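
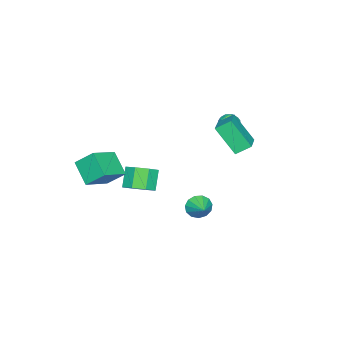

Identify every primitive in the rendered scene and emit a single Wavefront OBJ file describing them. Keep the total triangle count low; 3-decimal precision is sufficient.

v -1.166 -2.728 -3.736
v -0.655 -2.041 -3.239
v -1.464 -2.245 -2.127
v -1.974 -2.932 -2.624
v -1.245 -1.749 -3.614
v -2.054 -1.953 -2.502
v -1.789 -2.03 -4.061
v -2.597 -2.235 -2.949
v -1.967 -2.721 -4.317
v -2.776 -2.925 -3.205
v -1.676 -3.415 -4.233
v -2.485 -3.619 -3.121
v -1.086 -3.707 -3.858
v -1.895 -3.911 -2.746
v -0.543 -3.425 -3.411
v -1.351 -3.63 -2.299
v -0.364 -2.735 -3.155
v -1.173 -2.939 -2.043
v 0.284 1.583 -2.924
v 0.754 1.374 -3.483
v 1.076 2.277 -2.516
v 0.534 1.711 -3.63
v 0.235 2.007 -3.552
v -0.049 2.168 -3.275
v -0.227 2.144 -2.887
v -0.243 1.941 -2.51
v -0.092 1.624 -2.264
v 0.179 1.294 -2.228
v 0.483 1.056 -2.413
v 0.724 0.985 -2.76
v 0.825 1.103 -3.159
v -3.168 1.961 1.745
v -2.941 1.612 1.23
v -4.139 1.528 1.61
v -3.912 1.179 1.095
v -3.707 1.035 1.708
v -3.107 1.303 1.792
v -3.973 1.837 1.048
v -3.373 2.105 1.132
v -3.438 1.535 0.799
v -3.274 1.04 1.207
v -3.806 2.1 1.633
v -3.642 1.605 2.041
v -2.969 1.825 1.499
v -4.111 1.315 1.341
v -3.99 1.231 1.701
v -3.857 1.026 1.398
v -3.067 1.643 1.83
v -2.933 1.438 1.527
v -3.384 1.099 1.808
v -4.147 1.702 1.313
v -4.013 1.497 1.01
v -3.223 2.114 1.442
v -3.09 1.909 1.139
v -3.696 2.041 1.032
v -3.128 1.575 0.943
v -3.699 1.32 0.864
v -3.735 1.707 0.837
v -3.382 1.864 0.886
v -3.031 1.283 1.183
v -3.602 1.029 1.104
v -3.482 0.944 1.464
v -3.129 1.102 1.513
v -3.324 1.238 0.93
v -3.478 2.111 1.736
v -4.049 1.857 1.657
v -3.951 2.038 1.327
v -3.598 2.196 1.376
v -3.381 1.82 1.976
v -3.952 1.565 1.897
v -3.698 1.276 1.954
v -3.345 1.433 2.003
v -3.756 1.902 1.91
v -1.192 1.977 2.975
v -1.609 2.706 3.518
v -1.094 3.194 1.417
v -1.511 3.923 1.96
v 0.251 2.457 3.44
v -0.166 3.186 3.983
v 0.349 3.674 1.882
v -0.068 4.403 2.425
v 2.401 -3.382 0.479
v 2.209 -2.386 1.384
v 3.119 -2.363 -0.492
v 2.927 -1.366 0.414
v 3.993 -3.774 1.246
v 3.801 -2.777 2.152
v 4.711 -2.754 0.276
v 4.519 -1.758 1.181
f 2 1 5
f 2 5 3
f 3 5 6
f 3 6 4
f 5 1 7
f 5 7 6
f 6 7 8
f 6 8 4
f 7 1 9
f 7 9 8
f 8 9 10
f 8 10 4
f 9 1 11
f 9 11 10
f 10 11 12
f 10 12 4
f 11 1 13
f 11 13 12
f 12 13 14
f 12 14 4
f 13 1 15
f 13 15 14
f 14 15 16
f 14 16 4
f 15 1 17
f 15 17 16
f 16 17 18
f 16 18 4
f 17 1 2
f 17 2 18
f 18 2 3
f 18 3 4
f 20 19 22
f 20 22 21
f 22 19 23
f 22 23 21
f 23 19 24
f 23 24 21
f 24 19 25
f 24 25 21
f 25 19 26
f 25 26 21
f 26 19 27
f 26 27 21
f 27 19 28
f 27 28 21
f 28 19 29
f 28 29 21
f 29 19 30
f 29 30 21
f 30 19 31
f 30 31 21
f 31 19 20
f 31 20 21
f 32 69 48
f 69 43 72
f 48 72 37
f 69 72 48
f 32 48 44
f 48 37 49
f 44 49 33
f 48 49 44
f 32 44 53
f 44 33 54
f 53 54 39
f 44 54 53
f 32 53 65
f 53 39 68
f 65 68 42
f 53 68 65
f 32 65 69
f 65 42 73
f 69 73 43
f 65 73 69
f 33 49 60
f 49 37 63
f 60 63 41
f 49 63 60
f 37 72 50
f 72 43 71
f 50 71 36
f 72 71 50
f 43 73 70
f 73 42 66
f 70 66 34
f 73 66 70
f 42 68 67
f 68 39 55
f 67 55 38
f 68 55 67
f 39 54 59
f 54 33 56
f 59 56 40
f 54 56 59
f 35 61 47
f 61 41 62
f 47 62 36
f 61 62 47
f 35 47 45
f 47 36 46
f 45 46 34
f 47 46 45
f 35 45 52
f 45 34 51
f 52 51 38
f 45 51 52
f 35 52 57
f 52 38 58
f 57 58 40
f 52 58 57
f 35 57 61
f 57 40 64
f 61 64 41
f 57 64 61
f 36 62 50
f 62 41 63
f 50 63 37
f 62 63 50
f 34 46 70
f 46 36 71
f 70 71 43
f 46 71 70
f 38 51 67
f 51 34 66
f 67 66 42
f 51 66 67
f 40 58 59
f 58 38 55
f 59 55 39
f 58 55 59
f 41 64 60
f 64 40 56
f 60 56 33
f 64 56 60
f 75 77 74
f 78 75 74
f 74 77 76
f 76 78 74
f 75 81 77
f 79 75 78
f 79 81 75
f 77 81 76
f 80 78 76
f 76 81 80
f 80 79 78
f 81 79 80
f 83 85 82
f 86 83 82
f 82 85 84
f 84 86 82
f 83 89 85
f 87 83 86
f 87 89 83
f 85 89 84
f 88 86 84
f 84 89 88
f 88 87 86
f 89 87 88



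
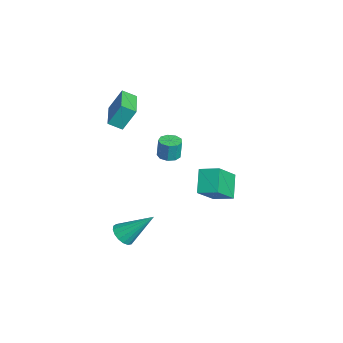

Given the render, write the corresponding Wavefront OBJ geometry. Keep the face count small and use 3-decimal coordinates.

v 1.025 -4.37 -2.479
v 1.416 -4.02 -2.942
v 1.395 -2.93 -1.081
v 1.108 -3.897 -2.988
v 0.781 -3.882 -2.917
v 0.51 -3.979 -2.745
v 0.357 -4.165 -2.513
v 0.357 -4.398 -2.272
v 0.51 -4.625 -2.079
v 0.781 -4.794 -1.978
v 1.108 -4.865 -1.991
v 1.417 -4.823 -2.116
v 1.635 -4.677 -2.324
v 1.714 -4.461 -2.567
v 1.635 -4.224 -2.791
v -0.508 -1.904 1.921
v 0.021 -1.669 1.888
v 0.058 -1.601 2.945
v -0.472 -1.836 2.979
v -0.255 -1.384 1.879
v -0.218 -1.316 2.936
v -0.649 -1.343 1.89
v -0.613 -1.274 2.947
v -0.978 -1.564 1.916
v -0.941 -1.495 2.973
v -1.087 -1.944 1.944
v -1.05 -1.876 3.001
v -0.925 -2.306 1.962
v -0.888 -2.238 3.019
v -0.568 -2.48 1.961
v -0.531 -2.411 3.018
v -0.183 -2.384 1.941
v -0.147 -2.316 2.998
v 0.049 -2.064 1.912
v 0.086 -1.996 2.97
v -4.188 -4.34 3.153
v -4.183 -3.658 4.353
v -4.049 -3.629 2.749
v -4.044 -2.947 3.949
v -2.236 -4.633 3.311
v -2.231 -3.951 4.511
v -2.097 -3.922 2.907
v -2.092 -3.24 4.107
v -3.33 0.806 -3.667
v -4.398 1.073 -2.648
v -2.785 1.754 -3.344
v -3.853 2.02 -2.325
v -2.347 -0.2 -2.375
v -3.415 0.066 -1.356
v -1.802 0.747 -2.052
v -2.87 1.014 -1.033
f 2 1 4
f 2 4 3
f 4 1 5
f 4 5 3
f 5 1 6
f 5 6 3
f 6 1 7
f 6 7 3
f 7 1 8
f 7 8 3
f 8 1 9
f 8 9 3
f 9 1 10
f 9 10 3
f 10 1 11
f 10 11 3
f 11 1 12
f 11 12 3
f 12 1 13
f 12 13 3
f 13 1 14
f 13 14 3
f 14 1 15
f 14 15 3
f 15 1 2
f 15 2 3
f 17 16 20
f 17 20 18
f 18 20 21
f 18 21 19
f 20 16 22
f 20 22 21
f 21 22 23
f 21 23 19
f 22 16 24
f 22 24 23
f 23 24 25
f 23 25 19
f 24 16 26
f 24 26 25
f 25 26 27
f 25 27 19
f 26 16 28
f 26 28 27
f 27 28 29
f 27 29 19
f 28 16 30
f 28 30 29
f 29 30 31
f 29 31 19
f 30 16 32
f 30 32 31
f 31 32 33
f 31 33 19
f 32 16 34
f 32 34 33
f 33 34 35
f 33 35 19
f 34 16 17
f 34 17 35
f 35 17 18
f 35 18 19
f 37 39 36
f 40 37 36
f 36 39 38
f 38 40 36
f 37 43 39
f 41 37 40
f 41 43 37
f 39 43 38
f 42 40 38
f 38 43 42
f 42 41 40
f 43 41 42
f 45 47 44
f 48 45 44
f 44 47 46
f 46 48 44
f 45 51 47
f 49 45 48
f 49 51 45
f 47 51 46
f 50 48 46
f 46 51 50
f 50 49 48
f 51 49 50



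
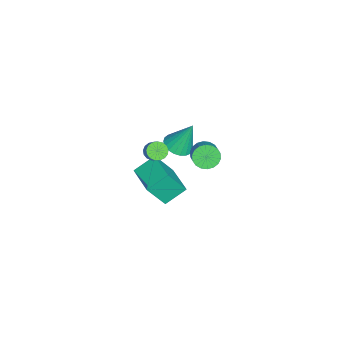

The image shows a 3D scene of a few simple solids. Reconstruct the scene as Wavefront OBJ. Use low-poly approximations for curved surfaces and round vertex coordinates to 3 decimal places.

v 1.459 -2.178 2.394
v 2.163 -1.601 2.158
v 1.421 -1.322 4.366
v 1.849 -1.39 2.06
v 1.468 -1.315 2.02
v 1.085 -1.39 2.045
v 0.767 -1.6 2.13
v 0.568 -1.91 2.26
v 0.524 -2.267 2.414
v 0.641 -2.608 2.565
v 0.9 -2.875 2.685
v 1.256 -3.021 2.756
v 1.647 -3.021 2.764
v 2.005 -2.876 2.708
v 2.269 -2.61 2.597
v 2.393 -2.269 2.452
v 2.356 -1.912 2.296
v -2.209 -3.137 -4.065
v -1.682 -4.174 -2.233
v -0.377 -1.98 -3.937
v 0.15 -3.017 -2.105
v -1.41 -4.303 -4.955
v -0.883 -5.34 -3.123
v 0.422 -3.146 -4.827
v 0.949 -4.183 -2.995
v 3.089 -3.304 3.216
v 3.483 -3.077 2.779
v 4.664 -2.649 4.068
v 4.271 -2.876 4.504
v 3.314 -2.839 2.855
v 4.495 -2.411 4.144
v 3.093 -2.707 3.014
v 4.275 -2.279 4.302
v 2.872 -2.712 3.218
v 4.054 -2.285 4.507
v 2.7 -2.853 3.423
v 3.882 -2.426 4.711
v 2.618 -3.097 3.579
v 3.8 -2.67 4.868
v 2.643 -3.389 3.653
v 3.825 -2.961 4.941
v 2.771 -3.661 3.626
v 3.953 -3.233 4.915
v 2.971 -3.851 3.505
v 4.153 -3.423 4.794
v 3.199 -3.916 3.318
v 4.38 -3.488 4.607
v 3.401 -3.84 3.108
v 4.583 -3.413 4.396
v 3.532 -3.642 2.922
v 4.714 -3.214 4.211
v 3.561 -3.367 2.803
v 4.743 -2.939 4.092
v 2.93 -0.403 3.365
v 3.362 -0.271 2.669
v 4.263 -0.005 3.279
v 3.83 -0.137 3.975
v 3.216 0.061 2.739
v 4.117 0.327 3.349
v 3.013 0.301 2.934
v 3.914 0.567 3.544
v 2.794 0.402 3.214
v 3.695 0.668 3.824
v 2.602 0.343 3.524
v 3.503 0.609 4.133
v 2.474 0.136 3.802
v 3.375 0.402 4.412
v 2.437 -0.177 3.994
v 3.338 0.089 4.604
v 2.497 -0.535 4.061
v 3.398 -0.269 4.671
v 2.643 -0.867 3.991
v 3.544 -0.601 4.601
v 2.846 -1.107 3.796
v 3.747 -0.841 4.406
v 3.065 -1.208 3.516
v 3.966 -0.942 4.126
v 3.257 -1.149 3.207
v 4.158 -0.883 3.816
v 3.385 -0.942 2.928
v 4.286 -0.676 3.538
v 3.422 -0.629 2.736
v 4.323 -0.363 3.346
f 2 1 4
f 2 4 3
f 4 1 5
f 4 5 3
f 5 1 6
f 5 6 3
f 6 1 7
f 6 7 3
f 7 1 8
f 7 8 3
f 8 1 9
f 8 9 3
f 9 1 10
f 9 10 3
f 10 1 11
f 10 11 3
f 11 1 12
f 11 12 3
f 12 1 13
f 12 13 3
f 13 1 14
f 13 14 3
f 14 1 15
f 14 15 3
f 15 1 16
f 15 16 3
f 16 1 17
f 16 17 3
f 17 1 2
f 17 2 3
f 19 21 18
f 22 19 18
f 18 21 20
f 20 22 18
f 19 25 21
f 23 19 22
f 23 25 19
f 21 25 20
f 24 22 20
f 20 25 24
f 24 23 22
f 25 23 24
f 27 26 30
f 27 30 28
f 28 30 31
f 28 31 29
f 30 26 32
f 30 32 31
f 31 32 33
f 31 33 29
f 32 26 34
f 32 34 33
f 33 34 35
f 33 35 29
f 34 26 36
f 34 36 35
f 35 36 37
f 35 37 29
f 36 26 38
f 36 38 37
f 37 38 39
f 37 39 29
f 38 26 40
f 38 40 39
f 39 40 41
f 39 41 29
f 40 26 42
f 40 42 41
f 41 42 43
f 41 43 29
f 42 26 44
f 42 44 43
f 43 44 45
f 43 45 29
f 44 26 46
f 44 46 45
f 45 46 47
f 45 47 29
f 46 26 48
f 46 48 47
f 47 48 49
f 47 49 29
f 48 26 50
f 48 50 49
f 49 50 51
f 49 51 29
f 50 26 52
f 50 52 51
f 51 52 53
f 51 53 29
f 52 26 27
f 52 27 53
f 53 27 28
f 53 28 29
f 55 54 58
f 55 58 56
f 56 58 59
f 56 59 57
f 58 54 60
f 58 60 59
f 59 60 61
f 59 61 57
f 60 54 62
f 60 62 61
f 61 62 63
f 61 63 57
f 62 54 64
f 62 64 63
f 63 64 65
f 63 65 57
f 64 54 66
f 64 66 65
f 65 66 67
f 65 67 57
f 66 54 68
f 66 68 67
f 67 68 69
f 67 69 57
f 68 54 70
f 68 70 69
f 69 70 71
f 69 71 57
f 70 54 72
f 70 72 71
f 71 72 73
f 71 73 57
f 72 54 74
f 72 74 73
f 73 74 75
f 73 75 57
f 74 54 76
f 74 76 75
f 75 76 77
f 75 77 57
f 76 54 78
f 76 78 77
f 77 78 79
f 77 79 57
f 78 54 80
f 78 80 79
f 79 80 81
f 79 81 57
f 80 54 82
f 80 82 81
f 81 82 83
f 81 83 57
f 82 54 55
f 82 55 83
f 83 55 56
f 83 56 57



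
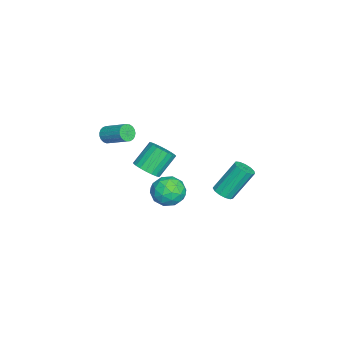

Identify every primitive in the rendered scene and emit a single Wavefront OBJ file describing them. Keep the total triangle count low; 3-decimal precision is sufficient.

v -2.217 -4.275 3.296
v -1.82 -4.238 2.888
v -1.146 -3.007 3.657
v -1.543 -3.045 4.064
v -1.99 -4.094 2.806
v -1.316 -2.863 3.574
v -2.198 -3.981 2.808
v -1.524 -2.75 3.576
v -2.41 -3.919 2.895
v -1.736 -2.688 3.663
v -2.588 -3.919 3.051
v -1.914 -2.688 3.819
v -2.702 -3.98 3.249
v -2.028 -2.75 4.018
v -2.733 -4.093 3.455
v -2.059 -2.862 4.224
v -2.674 -4.237 3.634
v -2 -3.006 4.403
v -2.536 -4.387 3.755
v -1.862 -3.156 4.523
v -2.343 -4.519 3.796
v -1.669 -3.288 4.564
v -2.128 -4.608 3.75
v -1.454 -3.377 4.519
v -1.929 -4.64 3.626
v -1.255 -3.409 4.395
v -1.779 -4.608 3.445
v -1.105 -3.378 4.213
v -1.705 -4.52 3.238
v -1.031 -3.289 4.006
v -1.72 -4.389 3.041
v -1.046 -3.158 3.81
v -2.008 -2.135 0.828
v -1.62 -2.627 1.401
v -2.423 -1.857 2.606
v -2.812 -1.365 2.032
v -1.397 -2.355 1.376
v -2.2 -1.584 2.58
v -1.279 -2.044 1.255
v -2.083 -1.274 2.46
v -1.288 -1.749 1.061
v -2.091 -0.979 2.266
v -1.421 -1.52 0.826
v -2.225 -0.75 2.031
v -1.656 -1.398 0.592
v -2.459 -0.628 1.796
v -1.952 -1.404 0.398
v -2.755 -0.634 1.603
v -2.257 -1.536 0.279
v -3.06 -0.766 1.483
v -2.519 -1.771 0.254
v -3.323 -1.001 1.459
v -2.693 -2.07 0.329
v -3.497 -1.299 1.534
v -2.749 -2.379 0.49
v -3.552 -1.609 1.694
v -2.677 -2.647 0.709
v -3.48 -1.877 1.914
v -2.489 -2.826 0.949
v -3.292 -2.056 2.154
v -2.217 -2.885 1.168
v -3.021 -2.115 2.373
v -1.91 -2.815 1.328
v -2.714 -2.045 2.533
v 2.402 2.597 2.84
v 2.83 3.027 2.71
v 2.305 4.052 4.369
v 1.878 3.623 4.5
v 2.535 3.13 2.553
v 2.011 4.156 4.212
v 2.198 3.064 2.487
v 1.674 4.09 4.147
v 1.926 2.85 2.534
v 1.402 3.876 4.193
v 1.805 2.556 2.677
v 1.281 3.581 4.337
v 1.874 2.274 2.873
v 1.349 3.3 4.532
v 2.11 2.096 3.058
v 1.586 3.121 4.717
v 2.439 2.076 3.174
v 1.915 3.102 4.833
v 2.756 2.222 3.184
v 2.232 3.248 4.844
v 2.961 2.487 3.085
v 2.437 3.513 4.744
v 2.989 2.787 2.908
v 2.464 3.813 4.568
v 1.162 0.118 2.596
v 1.532 0.541 1.758
v 1.168 -1.341 1.862
v 1.538 -0.918 1.024
v 2.112 -0.983 1.852
v 2.108 -0.081 2.306
v 0.592 -0.719 1.314
v 0.588 0.183 1.768
v 1.18 0.024 0.966
v 2.119 -0.139 1.298
v 0.581 -0.661 2.322
v 1.52 -0.824 2.654
v 1.346 0.458 2.241
v 1.354 -1.258 1.379
v 1.691 -1.296 1.866
v 1.909 -1.047 1.373
v 1.685 0.092 2.563
v 1.902 0.341 2.071
v 2.243 -0.555 2.126
v 0.798 -1.141 1.549
v 1.015 -0.892 1.057
v 0.791 0.247 2.247
v 1.009 0.496 1.754
v 0.457 -0.245 1.494
v 1.357 0.402 1.283
v 1.361 -0.455 0.852
v 0.805 -0.339 1.022
v 0.802 0.192 1.289
v 1.909 0.307 1.478
v 1.913 -0.551 1.047
v 2.25 -0.589 1.534
v 2.247 -0.059 1.8
v 1.702 0.002 1.013
v 0.787 -0.249 2.573
v 0.791 -1.107 2.142
v 0.453 -0.741 1.82
v 0.45 -0.211 2.086
v 1.339 -0.345 2.768
v 1.343 -1.202 2.337
v 1.898 -0.992 2.331
v 1.895 -0.461 2.598
v 0.998 -0.802 2.607
f 2 1 5
f 2 5 3
f 3 5 6
f 3 6 4
f 5 1 7
f 5 7 6
f 6 7 8
f 6 8 4
f 7 1 9
f 7 9 8
f 8 9 10
f 8 10 4
f 9 1 11
f 9 11 10
f 10 11 12
f 10 12 4
f 11 1 13
f 11 13 12
f 12 13 14
f 12 14 4
f 13 1 15
f 13 15 14
f 14 15 16
f 14 16 4
f 15 1 17
f 15 17 16
f 16 17 18
f 16 18 4
f 17 1 19
f 17 19 18
f 18 19 20
f 18 20 4
f 19 1 21
f 19 21 20
f 20 21 22
f 20 22 4
f 21 1 23
f 21 23 22
f 22 23 24
f 22 24 4
f 23 1 25
f 23 25 24
f 24 25 26
f 24 26 4
f 25 1 27
f 25 27 26
f 26 27 28
f 26 28 4
f 27 1 29
f 27 29 28
f 28 29 30
f 28 30 4
f 29 1 31
f 29 31 30
f 30 31 32
f 30 32 4
f 31 1 2
f 31 2 32
f 32 2 3
f 32 3 4
f 34 33 37
f 34 37 35
f 35 37 38
f 35 38 36
f 37 33 39
f 37 39 38
f 38 39 40
f 38 40 36
f 39 33 41
f 39 41 40
f 40 41 42
f 40 42 36
f 41 33 43
f 41 43 42
f 42 43 44
f 42 44 36
f 43 33 45
f 43 45 44
f 44 45 46
f 44 46 36
f 45 33 47
f 45 47 46
f 46 47 48
f 46 48 36
f 47 33 49
f 47 49 48
f 48 49 50
f 48 50 36
f 49 33 51
f 49 51 50
f 50 51 52
f 50 52 36
f 51 33 53
f 51 53 52
f 52 53 54
f 52 54 36
f 53 33 55
f 53 55 54
f 54 55 56
f 54 56 36
f 55 33 57
f 55 57 56
f 56 57 58
f 56 58 36
f 57 33 59
f 57 59 58
f 58 59 60
f 58 60 36
f 59 33 61
f 59 61 60
f 60 61 62
f 60 62 36
f 61 33 63
f 61 63 62
f 62 63 64
f 62 64 36
f 63 33 34
f 63 34 64
f 64 34 35
f 64 35 36
f 66 65 69
f 66 69 67
f 67 69 70
f 67 70 68
f 69 65 71
f 69 71 70
f 70 71 72
f 70 72 68
f 71 65 73
f 71 73 72
f 72 73 74
f 72 74 68
f 73 65 75
f 73 75 74
f 74 75 76
f 74 76 68
f 75 65 77
f 75 77 76
f 76 77 78
f 76 78 68
f 77 65 79
f 77 79 78
f 78 79 80
f 78 80 68
f 79 65 81
f 79 81 80
f 80 81 82
f 80 82 68
f 81 65 83
f 81 83 82
f 82 83 84
f 82 84 68
f 83 65 85
f 83 85 84
f 84 85 86
f 84 86 68
f 85 65 87
f 85 87 86
f 86 87 88
f 86 88 68
f 87 65 66
f 87 66 88
f 88 66 67
f 88 67 68
f 89 126 105
f 126 100 129
f 105 129 94
f 126 129 105
f 89 105 101
f 105 94 106
f 101 106 90
f 105 106 101
f 89 101 110
f 101 90 111
f 110 111 96
f 101 111 110
f 89 110 122
f 110 96 125
f 122 125 99
f 110 125 122
f 89 122 126
f 122 99 130
f 126 130 100
f 122 130 126
f 90 106 117
f 106 94 120
f 117 120 98
f 106 120 117
f 94 129 107
f 129 100 128
f 107 128 93
f 129 128 107
f 100 130 127
f 130 99 123
f 127 123 91
f 130 123 127
f 99 125 124
f 125 96 112
f 124 112 95
f 125 112 124
f 96 111 116
f 111 90 113
f 116 113 97
f 111 113 116
f 92 118 104
f 118 98 119
f 104 119 93
f 118 119 104
f 92 104 102
f 104 93 103
f 102 103 91
f 104 103 102
f 92 102 109
f 102 91 108
f 109 108 95
f 102 108 109
f 92 109 114
f 109 95 115
f 114 115 97
f 109 115 114
f 92 114 118
f 114 97 121
f 118 121 98
f 114 121 118
f 93 119 107
f 119 98 120
f 107 120 94
f 119 120 107
f 91 103 127
f 103 93 128
f 127 128 100
f 103 128 127
f 95 108 124
f 108 91 123
f 124 123 99
f 108 123 124
f 97 115 116
f 115 95 112
f 116 112 96
f 115 112 116
f 98 121 117
f 121 97 113
f 117 113 90
f 121 113 117



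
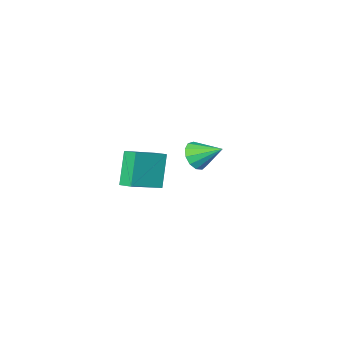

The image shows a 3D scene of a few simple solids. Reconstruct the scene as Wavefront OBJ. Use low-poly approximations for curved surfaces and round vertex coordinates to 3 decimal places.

v 3.382 2.657 1.86
v 3.591 2.314 2.518
v 2.738 3.683 2.6
v 3.911 2.589 2.416
v 4.064 2.885 2.138
v 4 3.108 1.771
v 3.74 3.189 1.433
v 3.366 3.1 1.231
v 2.998 2.871 1.228
v 2.752 2.573 1.426
v 2.706 2.303 1.762
v 2.875 2.144 2.129
v 3.204 2.148 2.411
v 1.555 -3.72 -1.844
v 3.298 -3.568 -1.078
v 1.383 -2.966 -1.602
v 3.126 -2.814 -0.836
v 2.234 -3.026 -3.524
v 3.977 -2.874 -2.758
v 2.062 -2.272 -3.282
v 3.805 -2.12 -2.516
f 2 1 4
f 2 4 3
f 4 1 5
f 4 5 3
f 5 1 6
f 5 6 3
f 6 1 7
f 6 7 3
f 7 1 8
f 7 8 3
f 8 1 9
f 8 9 3
f 9 1 10
f 9 10 3
f 10 1 11
f 10 11 3
f 11 1 12
f 11 12 3
f 12 1 13
f 12 13 3
f 13 1 2
f 13 2 3
f 15 17 14
f 18 15 14
f 14 17 16
f 16 18 14
f 15 21 17
f 19 15 18
f 19 21 15
f 17 21 16
f 20 18 16
f 16 21 20
f 20 19 18
f 21 19 20



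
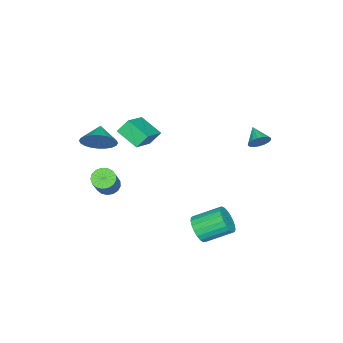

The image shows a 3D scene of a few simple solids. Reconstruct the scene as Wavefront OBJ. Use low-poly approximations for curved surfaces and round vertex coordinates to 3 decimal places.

v -0.853 -2.415 2.428
v 0.902 -2.308 3.318
v -0.581 -1.069 1.731
v 1.173 -0.962 2.62
v -0.433 -2.898 1.66
v 1.321 -2.791 2.549
v -0.162 -1.552 0.962
v 1.593 -1.445 1.852
v 3.214 3.13 -2.206
v 3.968 3.24 -1.746
v 3.259 4.619 -0.913
v 2.506 4.51 -1.374
v 4.029 3.451 -2.044
v 3.32 4.83 -1.211
v 3.949 3.606 -2.37
v 3.24 4.985 -1.537
v 3.741 3.68 -2.667
v 3.033 5.059 -1.835
v 3.443 3.658 -2.886
v 2.734 5.037 -2.053
v 3.105 3.545 -2.986
v 2.397 4.924 -2.154
v 2.786 3.361 -2.952
v 2.078 4.74 -2.119
v 2.542 3.136 -2.789
v 1.833 4.515 -1.956
v 2.413 2.911 -2.525
v 1.704 4.29 -1.692
v 2.423 2.723 -2.206
v 1.714 4.103 -1.373
v 2.57 2.606 -1.887
v 1.861 3.985 -1.054
v 2.828 2.58 -1.623
v 2.119 3.959 -0.791
v 3.153 2.649 -1.46
v 2.444 4.028 -0.628
v 3.489 2.801 -1.426
v 2.78 4.18 -0.594
v 3.777 3.01 -1.527
v 3.068 4.389 -0.695
v -2.471 4.034 1.448
v -1.958 3.837 1.848
v -3.169 3.286 1.972
v -2.097 4.081 2.013
v -2.321 4.315 2.049
v -2.579 4.484 1.946
v -2.813 4.55 1.73
v -2.968 4.498 1.449
v -3.01 4.34 1.167
v -2.928 4.112 0.95
v -2.742 3.866 0.847
v -2.493 3.658 0.882
v -2.24 3.537 1.046
v -2.039 3.53 1.302
v -1.938 3.638 1.592
v 2.8 -3.111 2.531
v 3.36 -3.223 3.412
v 1.84 -3.509 3.089
v 3.224 -2.839 3.452
v 3.023 -2.496 3.352
v 2.789 -2.247 3.127
v 2.556 -2.129 2.811
v 2.36 -2.161 2.452
v 2.232 -2.337 2.105
v 2.189 -2.631 1.824
v 2.24 -2.999 1.649
v 2.376 -3.383 1.609
v 2.577 -3.726 1.709
v 2.811 -3.975 1.934
v 3.044 -4.093 2.25
v 3.24 -4.061 2.609
v 3.368 -3.885 2.956
v 3.41 -3.591 3.237
v 2.635 -2.672 -0.987
v 3.123 -3.092 -1.262
v 4.393 -2.648 0.311
v 3.905 -2.228 0.587
v 3.188 -2.793 -1.399
v 4.458 -2.349 0.174
v 3.126 -2.467 -1.441
v 4.396 -2.023 0.132
v 2.952 -2.187 -1.379
v 4.222 -1.743 0.194
v 2.705 -2.019 -1.228
v 3.975 -1.575 0.345
v 2.442 -2 -1.021
v 3.713 -1.556 0.552
v 2.224 -2.135 -0.806
v 3.494 -1.691 0.767
v 2.099 -2.393 -0.633
v 3.369 -1.949 0.94
v 2.097 -2.715 -0.54
v 3.367 -2.271 1.033
v 2.219 -3.028 -0.55
v 3.489 -2.583 1.023
v 2.435 -3.258 -0.66
v 3.706 -2.814 0.913
v 2.698 -3.355 -0.845
v 3.968 -2.91 0.728
v 2.946 -3.295 -1.062
v 4.216 -2.851 0.511
f 2 4 1
f 5 2 1
f 1 4 3
f 3 5 1
f 2 8 4
f 6 2 5
f 6 8 2
f 4 8 3
f 7 5 3
f 3 8 7
f 7 6 5
f 8 6 7
f 10 9 13
f 10 13 11
f 11 13 14
f 11 14 12
f 13 9 15
f 13 15 14
f 14 15 16
f 14 16 12
f 15 9 17
f 15 17 16
f 16 17 18
f 16 18 12
f 17 9 19
f 17 19 18
f 18 19 20
f 18 20 12
f 19 9 21
f 19 21 20
f 20 21 22
f 20 22 12
f 21 9 23
f 21 23 22
f 22 23 24
f 22 24 12
f 23 9 25
f 23 25 24
f 24 25 26
f 24 26 12
f 25 9 27
f 25 27 26
f 26 27 28
f 26 28 12
f 27 9 29
f 27 29 28
f 28 29 30
f 28 30 12
f 29 9 31
f 29 31 30
f 30 31 32
f 30 32 12
f 31 9 33
f 31 33 32
f 32 33 34
f 32 34 12
f 33 9 35
f 33 35 34
f 34 35 36
f 34 36 12
f 35 9 37
f 35 37 36
f 36 37 38
f 36 38 12
f 37 9 39
f 37 39 38
f 38 39 40
f 38 40 12
f 39 9 10
f 39 10 40
f 40 10 11
f 40 11 12
f 42 41 44
f 42 44 43
f 44 41 45
f 44 45 43
f 45 41 46
f 45 46 43
f 46 41 47
f 46 47 43
f 47 41 48
f 47 48 43
f 48 41 49
f 48 49 43
f 49 41 50
f 49 50 43
f 50 41 51
f 50 51 43
f 51 41 52
f 51 52 43
f 52 41 53
f 52 53 43
f 53 41 54
f 53 54 43
f 54 41 55
f 54 55 43
f 55 41 42
f 55 42 43
f 57 56 59
f 57 59 58
f 59 56 60
f 59 60 58
f 60 56 61
f 60 61 58
f 61 56 62
f 61 62 58
f 62 56 63
f 62 63 58
f 63 56 64
f 63 64 58
f 64 56 65
f 64 65 58
f 65 56 66
f 65 66 58
f 66 56 67
f 66 67 58
f 67 56 68
f 67 68 58
f 68 56 69
f 68 69 58
f 69 56 70
f 69 70 58
f 70 56 71
f 70 71 58
f 71 56 72
f 71 72 58
f 72 56 73
f 72 73 58
f 73 56 57
f 73 57 58
f 75 74 78
f 75 78 76
f 76 78 79
f 76 79 77
f 78 74 80
f 78 80 79
f 79 80 81
f 79 81 77
f 80 74 82
f 80 82 81
f 81 82 83
f 81 83 77
f 82 74 84
f 82 84 83
f 83 84 85
f 83 85 77
f 84 74 86
f 84 86 85
f 85 86 87
f 85 87 77
f 86 74 88
f 86 88 87
f 87 88 89
f 87 89 77
f 88 74 90
f 88 90 89
f 89 90 91
f 89 91 77
f 90 74 92
f 90 92 91
f 91 92 93
f 91 93 77
f 92 74 94
f 92 94 93
f 93 94 95
f 93 95 77
f 94 74 96
f 94 96 95
f 95 96 97
f 95 97 77
f 96 74 98
f 96 98 97
f 97 98 99
f 97 99 77
f 98 74 100
f 98 100 99
f 99 100 101
f 99 101 77
f 100 74 75
f 100 75 101
f 101 75 76
f 101 76 77



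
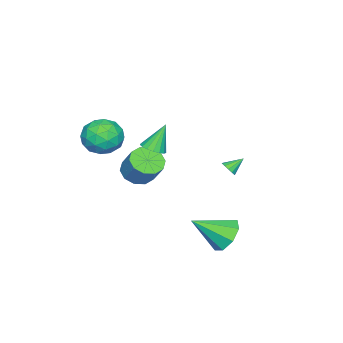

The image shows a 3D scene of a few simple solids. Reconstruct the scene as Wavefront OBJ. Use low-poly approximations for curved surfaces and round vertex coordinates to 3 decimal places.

v -1.523 -3.299 -0.859
v -1.1 -2.706 -0.814
v -2.217 -2.921 0.679
v -1.389 -2.591 -0.973
v -1.708 -2.637 -1.106
v -1.986 -2.836 -1.182
v -2.157 -3.141 -1.185
v -2.183 -3.481 -1.112
v -2.058 -3.781 -0.982
v -1.81 -3.969 -0.824
v -1.496 -4.005 -0.674
v -1.189 -3.878 -0.566
v -0.958 -3.619 -0.526
v -0.856 -3.287 -0.562
v -0.907 -2.957 -0.666
v 2.084 2.72 -3.527
v 2.656 2.401 -4.386
v 3.096 1.32 -2.333
v 3.022 3.017 -3.973
v 2.838 3.459 -3.3
v 2.213 3.468 -2.759
v 1.512 3.039 -2.669
v 1.147 2.423 -3.081
v 1.33 1.981 -3.755
v 1.956 1.972 -4.295
v -1.162 -4.005 -2.551
v -0.235 -4.278 -2.713
v 0.229 -3.448 -1.451
v -0.698 -3.175 -1.289
v -0.334 -3.762 -3.015
v 0.13 -2.932 -1.753
v -0.749 -3.34 -3.14
v -0.285 -2.51 -1.878
v -1.322 -3.171 -3.04
v -0.858 -2.341 -1.778
v -1.834 -3.321 -2.753
v -1.37 -2.491 -1.491
v -2.089 -3.732 -2.389
v -1.625 -2.902 -1.127
v -1.99 -4.248 -2.087
v -1.526 -3.418 -0.825
v -1.575 -4.67 -1.962
v -1.111 -3.84 -0.7
v -1.002 -4.839 -2.062
v -0.538 -4.009 -0.8
v -0.49 -4.689 -2.349
v -0.026 -3.859 -1.087
v -2.617 0.481 -1.925
v -2.298 0.442 -1.529
v -3.283 1.019 -1.335
v -2.226 0.683 -1.668
v -2.278 0.861 -1.887
v -2.437 0.918 -2.12
v -2.654 0.836 -2.29
v -2.859 0.642 -2.345
v -2.987 0.397 -2.266
v -2.997 0.179 -2.079
v -2.887 0.057 -1.844
v -2.691 0.069 -1.634
v -2.471 0.213 -1.517
v 2.952 -2.768 2.537
v 3.742 -1.992 2.833
v 4.178 -4.128 2.827
v 4.968 -3.352 3.123
v 4.065 -3.538 3.804
v 3.307 -2.698 3.624
v 4.613 -3.422 2.036
v 3.855 -2.582 1.856
v 4.769 -2.397 2.523
v 4.43 -2.468 3.616
v 3.49 -3.652 2.044
v 3.151 -3.723 3.137
v 3.239 -2.26 2.659
v 4.681 -3.86 3.001
v 4.15 -3.969 3.401
v 4.614 -3.513 3.575
v 2.984 -2.675 3.124
v 3.448 -2.219 3.298
v 3.638 -3.128 3.869
v 4.472 -3.901 2.362
v 4.936 -3.445 2.536
v 3.306 -2.607 2.085
v 3.77 -2.151 2.259
v 4.282 -2.992 1.791
v 4.307 -2.042 2.651
v 5.028 -2.842 2.822
v 4.819 -2.883 2.183
v 4.374 -2.389 2.077
v 4.108 -2.085 3.293
v 4.829 -2.884 3.464
v 4.298 -2.993 3.864
v 3.853 -2.499 3.758
v 4.712 -2.322 3.111
v 3.091 -3.236 2.196
v 3.812 -4.035 2.367
v 4.067 -3.621 1.902
v 3.622 -3.127 1.796
v 2.892 -3.278 2.838
v 3.613 -4.078 3.009
v 3.546 -3.731 3.583
v 3.101 -3.237 3.477
v 3.208 -3.798 2.549
f 2 1 4
f 2 4 3
f 4 1 5
f 4 5 3
f 5 1 6
f 5 6 3
f 6 1 7
f 6 7 3
f 7 1 8
f 7 8 3
f 8 1 9
f 8 9 3
f 9 1 10
f 9 10 3
f 10 1 11
f 10 11 3
f 11 1 12
f 11 12 3
f 12 1 13
f 12 13 3
f 13 1 14
f 13 14 3
f 14 1 15
f 14 15 3
f 15 1 2
f 15 2 3
f 17 16 19
f 17 19 18
f 19 16 20
f 19 20 18
f 20 16 21
f 20 21 18
f 21 16 22
f 21 22 18
f 22 16 23
f 22 23 18
f 23 16 24
f 23 24 18
f 24 16 25
f 24 25 18
f 25 16 17
f 25 17 18
f 27 26 30
f 27 30 28
f 28 30 31
f 28 31 29
f 30 26 32
f 30 32 31
f 31 32 33
f 31 33 29
f 32 26 34
f 32 34 33
f 33 34 35
f 33 35 29
f 34 26 36
f 34 36 35
f 35 36 37
f 35 37 29
f 36 26 38
f 36 38 37
f 37 38 39
f 37 39 29
f 38 26 40
f 38 40 39
f 39 40 41
f 39 41 29
f 40 26 42
f 40 42 41
f 41 42 43
f 41 43 29
f 42 26 44
f 42 44 43
f 43 44 45
f 43 45 29
f 44 26 46
f 44 46 45
f 45 46 47
f 45 47 29
f 46 26 27
f 46 27 47
f 47 27 28
f 47 28 29
f 49 48 51
f 49 51 50
f 51 48 52
f 51 52 50
f 52 48 53
f 52 53 50
f 53 48 54
f 53 54 50
f 54 48 55
f 54 55 50
f 55 48 56
f 55 56 50
f 56 48 57
f 56 57 50
f 57 48 58
f 57 58 50
f 58 48 59
f 58 59 50
f 59 48 60
f 59 60 50
f 60 48 49
f 60 49 50
f 61 98 77
f 98 72 101
f 77 101 66
f 98 101 77
f 61 77 73
f 77 66 78
f 73 78 62
f 77 78 73
f 61 73 82
f 73 62 83
f 82 83 68
f 73 83 82
f 61 82 94
f 82 68 97
f 94 97 71
f 82 97 94
f 61 94 98
f 94 71 102
f 98 102 72
f 94 102 98
f 62 78 89
f 78 66 92
f 89 92 70
f 78 92 89
f 66 101 79
f 101 72 100
f 79 100 65
f 101 100 79
f 72 102 99
f 102 71 95
f 99 95 63
f 102 95 99
f 71 97 96
f 97 68 84
f 96 84 67
f 97 84 96
f 68 83 88
f 83 62 85
f 88 85 69
f 83 85 88
f 64 90 76
f 90 70 91
f 76 91 65
f 90 91 76
f 64 76 74
f 76 65 75
f 74 75 63
f 76 75 74
f 64 74 81
f 74 63 80
f 81 80 67
f 74 80 81
f 64 81 86
f 81 67 87
f 86 87 69
f 81 87 86
f 64 86 90
f 86 69 93
f 90 93 70
f 86 93 90
f 65 91 79
f 91 70 92
f 79 92 66
f 91 92 79
f 63 75 99
f 75 65 100
f 99 100 72
f 75 100 99
f 67 80 96
f 80 63 95
f 96 95 71
f 80 95 96
f 69 87 88
f 87 67 84
f 88 84 68
f 87 84 88
f 70 93 89
f 93 69 85
f 89 85 62
f 93 85 89



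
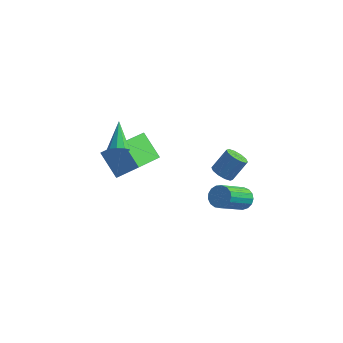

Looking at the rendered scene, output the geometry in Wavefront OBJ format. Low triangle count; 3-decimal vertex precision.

v 2.517 -3.356 0.248
v 2.849 -3.087 -0.114
v 3.335 -2.495 0.77
v 3.003 -2.764 1.132
v 2.559 -2.903 -0.079
v 3.044 -2.311 0.806
v 2.253 -2.891 0.082
v 2.738 -2.299 0.967
v 2.047 -3.057 0.306
v 2.533 -2.465 1.19
v 2.021 -3.337 0.507
v 2.507 -2.745 1.392
v 2.185 -3.625 0.61
v 2.671 -3.033 1.494
v 2.476 -3.809 0.574
v 2.961 -3.217 1.459
v 2.782 -3.821 0.413
v 3.267 -3.229 1.298
v 2.987 -3.655 0.19
v 3.473 -3.063 1.074
v 3.013 -3.375 -0.012
v 3.499 -2.783 0.873
v -2.198 -3.612 0.664
v -1.701 -3.539 0.796
v -2.602 -2.448 1.536
v -1.779 -3.349 0.505
v -2.054 -3.282 0.289
v -2.396 -3.37 0.249
v -2.646 -3.571 0.402
v -2.686 -3.792 0.678
v -2.498 -3.929 0.948
v -2.17 -3.917 1.084
v -1.855 -3.763 1.024
v -3.533 -2.463 -1.11
v -2.513 -2.292 -0.137
v -3.123 -0.799 -1.832
v -2.103 -0.628 -0.86
v -2.537 -3.112 -2.04
v -1.517 -2.941 -1.068
v -2.127 -1.448 -2.763
v -1.107 -1.277 -1.79
v 3.381 -3.132 -1.538
v 3.809 -2.972 -1.18
v 3.206 -4.348 0.155
v 2.779 -4.508 -0.202
v 3.597 -2.808 -1.107
v 2.994 -4.185 0.228
v 3.335 -2.719 -1.133
v 2.732 -4.095 0.202
v 3.084 -2.724 -1.251
v 2.481 -4.1 0.084
v 2.901 -2.823 -1.436
v 2.299 -4.199 -0.101
v 2.828 -2.992 -1.643
v 2.226 -4.368 -0.308
v 2.882 -3.193 -1.826
v 2.279 -4.57 -0.491
v 3.05 -3.381 -1.944
v 2.448 -4.757 -0.609
v 3.294 -3.511 -1.968
v 2.692 -4.887 -0.633
v 3.558 -3.554 -1.893
v 2.955 -4.931 -0.558
v 3.782 -3.501 -1.737
v 3.179 -4.877 -0.402
v 3.913 -3.363 -1.536
v 3.311 -4.739 -0.201
v 3.923 -3.172 -1.334
v 3.32 -4.548 0.001
f 2 1 5
f 2 5 3
f 3 5 6
f 3 6 4
f 5 1 7
f 5 7 6
f 6 7 8
f 6 8 4
f 7 1 9
f 7 9 8
f 8 9 10
f 8 10 4
f 9 1 11
f 9 11 10
f 10 11 12
f 10 12 4
f 11 1 13
f 11 13 12
f 12 13 14
f 12 14 4
f 13 1 15
f 13 15 14
f 14 15 16
f 14 16 4
f 15 1 17
f 15 17 16
f 16 17 18
f 16 18 4
f 17 1 19
f 17 19 18
f 18 19 20
f 18 20 4
f 19 1 21
f 19 21 20
f 20 21 22
f 20 22 4
f 21 1 2
f 21 2 22
f 22 2 3
f 22 3 4
f 24 23 26
f 24 26 25
f 26 23 27
f 26 27 25
f 27 23 28
f 27 28 25
f 28 23 29
f 28 29 25
f 29 23 30
f 29 30 25
f 30 23 31
f 30 31 25
f 31 23 32
f 31 32 25
f 32 23 33
f 32 33 25
f 33 23 24
f 33 24 25
f 35 37 34
f 38 35 34
f 34 37 36
f 36 38 34
f 35 41 37
f 39 35 38
f 39 41 35
f 37 41 36
f 40 38 36
f 36 41 40
f 40 39 38
f 41 39 40
f 43 42 46
f 43 46 44
f 44 46 47
f 44 47 45
f 46 42 48
f 46 48 47
f 47 48 49
f 47 49 45
f 48 42 50
f 48 50 49
f 49 50 51
f 49 51 45
f 50 42 52
f 50 52 51
f 51 52 53
f 51 53 45
f 52 42 54
f 52 54 53
f 53 54 55
f 53 55 45
f 54 42 56
f 54 56 55
f 55 56 57
f 55 57 45
f 56 42 58
f 56 58 57
f 57 58 59
f 57 59 45
f 58 42 60
f 58 60 59
f 59 60 61
f 59 61 45
f 60 42 62
f 60 62 61
f 61 62 63
f 61 63 45
f 62 42 64
f 62 64 63
f 63 64 65
f 63 65 45
f 64 42 66
f 64 66 65
f 65 66 67
f 65 67 45
f 66 42 68
f 66 68 67
f 67 68 69
f 67 69 45
f 68 42 43
f 68 43 69
f 69 43 44
f 69 44 45



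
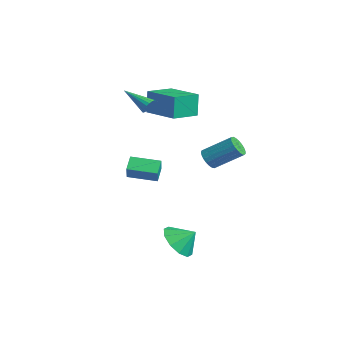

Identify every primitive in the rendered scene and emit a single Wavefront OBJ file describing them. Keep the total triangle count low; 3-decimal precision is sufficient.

v -4.362 -0.067 2.246
v -4.61 0.129 3.589
v -4.667 1.478 1.964
v -4.915 1.674 3.308
v -2.345 0.386 2.552
v -2.593 0.582 3.896
v -2.65 1.931 2.271
v -2.898 2.127 3.614
v 1.371 0.249 1.411
v 1.686 -0.206 1.691
v 2.504 0.976 2.689
v 2.189 1.431 2.409
v 1.841 -0.147 1.494
v 2.659 1.035 2.492
v 1.915 -0.019 1.282
v 2.733 1.163 2.281
v 1.895 0.155 1.093
v 2.713 1.337 2.091
v 1.784 0.345 0.959
v 2.602 1.527 1.957
v 1.602 0.518 0.903
v 2.42 1.7 1.901
v 1.38 0.645 0.934
v 2.198 1.827 1.932
v 1.156 0.704 1.048
v 1.974 1.886 2.047
v 0.97 0.684 1.225
v 1.788 1.866 2.223
v 0.853 0.588 1.434
v 1.671 1.77 2.432
v 0.825 0.434 1.639
v 1.643 1.616 2.637
v 0.892 0.248 1.804
v 1.71 1.43 2.803
v 1.042 0.062 1.902
v 1.86 1.244 2.9
v 1.248 -0.091 1.914
v 2.066 1.091 2.913
v 1.476 -0.186 1.84
v 2.294 0.996 2.838
v -3.098 -1.882 -1.392
v -2.602 -2.153 -0.53
v -3.671 -1.359 -0.898
v -3.176 -1.631 -0.036
v -2.124 -0.649 -1.564
v -1.629 -0.921 -0.702
v -2.698 -0.127 -1.07
v -2.202 -0.398 -0.208
v -3.211 -0.526 3.258
v -2.904 -0.666 3.627
v -4.469 -1.274 4.022
v -2.979 -0.469 3.697
v -3.1 -0.283 3.68
v -3.243 -0.145 3.58
v -3.379 -0.083 3.416
v -3.483 -0.108 3.221
v -3.533 -0.216 3.033
v -3.519 -0.386 2.889
v -3.444 -0.583 2.819
v -3.323 -0.77 2.836
v -3.18 -0.908 2.936
v -3.044 -0.97 3.1
v -2.94 -0.944 3.296
v -2.89 -0.836 3.483
v 2.418 -2.008 -3.196
v 3.288 -1.977 -3.801
v 2.902 -1.312 -2.464
v 2.889 -1.495 -3.995
v 2.311 -1.208 -3.884
v 1.773 -1.227 -3.51
v 1.481 -1.544 -3.017
v 1.548 -2.038 -2.592
v 1.946 -2.52 -2.397
v 2.525 -2.807 -2.508
v 3.062 -2.788 -2.882
v 3.354 -2.471 -3.376
f 2 4 1
f 5 2 1
f 1 4 3
f 3 5 1
f 2 8 4
f 6 2 5
f 6 8 2
f 4 8 3
f 7 5 3
f 3 8 7
f 7 6 5
f 8 6 7
f 10 9 13
f 10 13 11
f 11 13 14
f 11 14 12
f 13 9 15
f 13 15 14
f 14 15 16
f 14 16 12
f 15 9 17
f 15 17 16
f 16 17 18
f 16 18 12
f 17 9 19
f 17 19 18
f 18 19 20
f 18 20 12
f 19 9 21
f 19 21 20
f 20 21 22
f 20 22 12
f 21 9 23
f 21 23 22
f 22 23 24
f 22 24 12
f 23 9 25
f 23 25 24
f 24 25 26
f 24 26 12
f 25 9 27
f 25 27 26
f 26 27 28
f 26 28 12
f 27 9 29
f 27 29 28
f 28 29 30
f 28 30 12
f 29 9 31
f 29 31 30
f 30 31 32
f 30 32 12
f 31 9 33
f 31 33 32
f 32 33 34
f 32 34 12
f 33 9 35
f 33 35 34
f 34 35 36
f 34 36 12
f 35 9 37
f 35 37 36
f 36 37 38
f 36 38 12
f 37 9 39
f 37 39 38
f 38 39 40
f 38 40 12
f 39 9 10
f 39 10 40
f 40 10 11
f 40 11 12
f 42 44 41
f 45 42 41
f 41 44 43
f 43 45 41
f 42 48 44
f 46 42 45
f 46 48 42
f 44 48 43
f 47 45 43
f 43 48 47
f 47 46 45
f 48 46 47
f 50 49 52
f 50 52 51
f 52 49 53
f 52 53 51
f 53 49 54
f 53 54 51
f 54 49 55
f 54 55 51
f 55 49 56
f 55 56 51
f 56 49 57
f 56 57 51
f 57 49 58
f 57 58 51
f 58 49 59
f 58 59 51
f 59 49 60
f 59 60 51
f 60 49 61
f 60 61 51
f 61 49 62
f 61 62 51
f 62 49 63
f 62 63 51
f 63 49 64
f 63 64 51
f 64 49 50
f 64 50 51
f 66 65 68
f 66 68 67
f 68 65 69
f 68 69 67
f 69 65 70
f 69 70 67
f 70 65 71
f 70 71 67
f 71 65 72
f 71 72 67
f 72 65 73
f 72 73 67
f 73 65 74
f 73 74 67
f 74 65 75
f 74 75 67
f 75 65 76
f 75 76 67
f 76 65 66
f 76 66 67



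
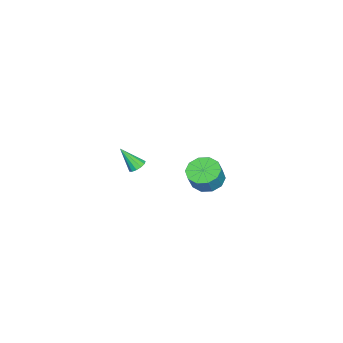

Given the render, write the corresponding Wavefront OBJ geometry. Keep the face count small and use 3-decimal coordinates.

v -4.04 -1.375 -3.869
v -3.1 -1.388 -4.38
v -2.46 -1.418 -3.203
v -3.4 -1.405 -2.691
v -3.266 -0.757 -4.273
v -2.626 -0.787 -3.096
v -3.727 -0.362 -4.012
v -3.088 -0.392 -2.835
v -4.308 -0.353 -3.696
v -3.669 -0.384 -2.519
v -4.787 -0.735 -3.446
v -4.147 -0.766 -2.269
v -4.98 -1.362 -3.357
v -4.34 -1.392 -2.18
v -4.814 -1.993 -3.464
v -4.174 -2.023 -2.287
v -4.352 -2.388 -3.725
v -3.713 -2.418 -2.548
v -3.771 -2.396 -4.041
v -3.132 -2.427 -2.864
v -3.293 -2.014 -4.291
v -2.653 -2.045 -3.114
v 3.901 -2.274 2.388
v 4.44 -2.323 2.292
v 4.039 -3.206 3.632
v 4.407 -2.078 2.479
v 4.213 -1.896 2.637
v 3.92 -1.833 2.716
v 3.621 -1.911 2.691
v 3.411 -2.104 2.57
v 3.356 -2.351 2.391
v 3.475 -2.574 2.211
v 3.729 -2.701 2.087
v 4.037 -2.693 2.059
v 4.303 -2.552 2.135
f 2 1 5
f 2 5 3
f 3 5 6
f 3 6 4
f 5 1 7
f 5 7 6
f 6 7 8
f 6 8 4
f 7 1 9
f 7 9 8
f 8 9 10
f 8 10 4
f 9 1 11
f 9 11 10
f 10 11 12
f 10 12 4
f 11 1 13
f 11 13 12
f 12 13 14
f 12 14 4
f 13 1 15
f 13 15 14
f 14 15 16
f 14 16 4
f 15 1 17
f 15 17 16
f 16 17 18
f 16 18 4
f 17 1 19
f 17 19 18
f 18 19 20
f 18 20 4
f 19 1 21
f 19 21 20
f 20 21 22
f 20 22 4
f 21 1 2
f 21 2 22
f 22 2 3
f 22 3 4
f 24 23 26
f 24 26 25
f 26 23 27
f 26 27 25
f 27 23 28
f 27 28 25
f 28 23 29
f 28 29 25
f 29 23 30
f 29 30 25
f 30 23 31
f 30 31 25
f 31 23 32
f 31 32 25
f 32 23 33
f 32 33 25
f 33 23 34
f 33 34 25
f 34 23 35
f 34 35 25
f 35 23 24
f 35 24 25



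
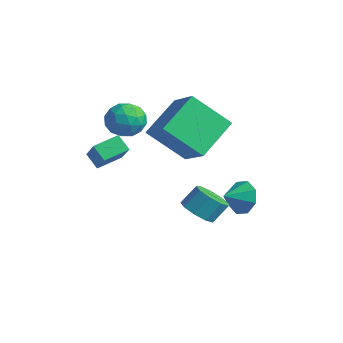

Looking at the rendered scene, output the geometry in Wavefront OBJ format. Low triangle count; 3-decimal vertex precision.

v -1.206 0.791 -0.018
v -1.72 2.536 1.127
v -0.213 2.045 -1.484
v -0.727 3.791 -0.339
v 0.267 0.649 0.859
v -0.247 2.395 2.004
v 1.26 1.904 -0.607
v 0.746 3.649 0.538
v 1.992 1.11 -3.222
v 2.67 1.382 -3.571
v 2.826 2.023 -2.767
v 2.148 1.75 -2.418
v 2.238 1.689 -3.732
v 2.394 2.33 -2.927
v 1.691 1.725 -3.654
v 1.847 2.366 -2.85
v 1.284 1.473 -3.374
v 1.44 2.114 -2.57
v 1.209 1.051 -3.023
v 1.365 1.692 -2.219
v 1.5 0.656 -2.765
v 1.656 1.297 -1.961
v 2.021 0.474 -2.721
v 2.177 1.115 -1.917
v 2.529 0.589 -2.911
v 2.685 1.23 -2.107
v 2.785 0.948 -3.247
v 2.941 1.588 -2.443
v -0.894 -1.691 -1.192
v -1.471 -1.823 -0.61
v -0.83 -0.586 -0.877
v -1.407 -0.719 -0.295
v 0.267 -2.061 -0.125
v -0.31 -2.194 0.457
v 0.331 -0.957 0.19
v -0.246 -1.089 0.772
v 0.933 4.063 -3.821
v 1.503 4.326 -3.191
v 0.947 3.117 -3.439
v 0.853 4.394 -2.999
v 0.25 4.268 -3.289
v 0.046 4.021 -3.89
v 0.362 3.799 -4.452
v 1.013 3.731 -4.643
v 1.616 3.858 -4.354
v 1.819 4.104 -3.752
v -1.227 0.371 0.469
v -0.39 0.057 0.6
v -1.73 -0.537 1.5
v -0.893 -0.851 1.631
v -1.102 -0.006 1.877
v -0.791 0.555 1.239
v -1.329 -1.035 0.861
v -1.018 -0.474 0.223
v -0.452 -0.812 0.843
v -0.312 -0.176 1.47
v -1.808 -0.304 0.63
v -1.668 0.332 1.257
v -0.765 0.294 0.444
v -1.355 -0.774 1.656
v -1.479 -0.277 1.8
v -0.986 -0.462 1.878
v -1.001 0.586 0.819
v -0.508 0.402 0.897
v -0.927 0.365 1.647
v -1.612 -0.882 1.203
v -1.119 -1.066 1.281
v -1.134 -0.018 0.222
v -0.641 -0.203 0.3
v -1.193 -0.845 0.453
v -0.309 -0.402 0.664
v -0.604 -0.935 1.27
v -0.861 -1.043 0.817
v -0.678 -0.714 0.442
v -0.227 -0.028 1.033
v -0.522 -0.562 1.639
v -0.645 -0.065 1.783
v -0.463 0.264 1.408
v -0.263 -0.539 1.175
v -1.598 0.082 0.461
v -1.893 -0.452 1.067
v -1.657 -0.744 0.692
v -1.475 -0.415 0.317
v -1.516 0.455 0.83
v -1.811 -0.078 1.436
v -1.442 0.234 1.658
v -1.259 0.563 1.283
v -1.857 0.059 0.925
f 2 4 1
f 5 2 1
f 1 4 3
f 3 5 1
f 2 8 4
f 6 2 5
f 6 8 2
f 4 8 3
f 7 5 3
f 3 8 7
f 7 6 5
f 8 6 7
f 10 9 13
f 10 13 11
f 11 13 14
f 11 14 12
f 13 9 15
f 13 15 14
f 14 15 16
f 14 16 12
f 15 9 17
f 15 17 16
f 16 17 18
f 16 18 12
f 17 9 19
f 17 19 18
f 18 19 20
f 18 20 12
f 19 9 21
f 19 21 20
f 20 21 22
f 20 22 12
f 21 9 23
f 21 23 22
f 22 23 24
f 22 24 12
f 23 9 25
f 23 25 24
f 24 25 26
f 24 26 12
f 25 9 27
f 25 27 26
f 26 27 28
f 26 28 12
f 27 9 10
f 27 10 28
f 28 10 11
f 28 11 12
f 30 32 29
f 33 30 29
f 29 32 31
f 31 33 29
f 30 36 32
f 34 30 33
f 34 36 30
f 32 36 31
f 35 33 31
f 31 36 35
f 35 34 33
f 36 34 35
f 38 37 40
f 38 40 39
f 40 37 41
f 40 41 39
f 41 37 42
f 41 42 39
f 42 37 43
f 42 43 39
f 43 37 44
f 43 44 39
f 44 37 45
f 44 45 39
f 45 37 46
f 45 46 39
f 46 37 38
f 46 38 39
f 47 84 63
f 84 58 87
f 63 87 52
f 84 87 63
f 47 63 59
f 63 52 64
f 59 64 48
f 63 64 59
f 47 59 68
f 59 48 69
f 68 69 54
f 59 69 68
f 47 68 80
f 68 54 83
f 80 83 57
f 68 83 80
f 47 80 84
f 80 57 88
f 84 88 58
f 80 88 84
f 48 64 75
f 64 52 78
f 75 78 56
f 64 78 75
f 52 87 65
f 87 58 86
f 65 86 51
f 87 86 65
f 58 88 85
f 88 57 81
f 85 81 49
f 88 81 85
f 57 83 82
f 83 54 70
f 82 70 53
f 83 70 82
f 54 69 74
f 69 48 71
f 74 71 55
f 69 71 74
f 50 76 62
f 76 56 77
f 62 77 51
f 76 77 62
f 50 62 60
f 62 51 61
f 60 61 49
f 62 61 60
f 50 60 67
f 60 49 66
f 67 66 53
f 60 66 67
f 50 67 72
f 67 53 73
f 72 73 55
f 67 73 72
f 50 72 76
f 72 55 79
f 76 79 56
f 72 79 76
f 51 77 65
f 77 56 78
f 65 78 52
f 77 78 65
f 49 61 85
f 61 51 86
f 85 86 58
f 61 86 85
f 53 66 82
f 66 49 81
f 82 81 57
f 66 81 82
f 55 73 74
f 73 53 70
f 74 70 54
f 73 70 74
f 56 79 75
f 79 55 71
f 75 71 48
f 79 71 75



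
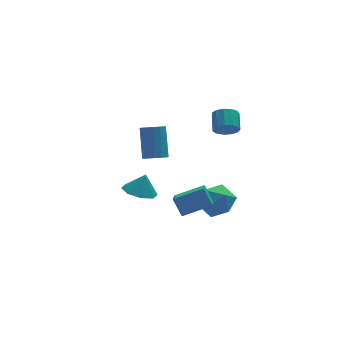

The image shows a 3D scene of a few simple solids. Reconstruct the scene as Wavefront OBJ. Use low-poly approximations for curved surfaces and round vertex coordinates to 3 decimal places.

v -2.812 -1.927 2.321
v -2.046 -2.126 2.073
v -2.468 -1.773 3.259
v -2.166 -1.505 2.015
v -2.664 -1.131 2.137
v -3.249 -1.223 2.367
v -3.578 -1.727 2.57
v -3.458 -2.348 2.627
v -2.96 -2.722 2.506
v -2.374 -2.631 2.276
v 2.331 1.484 2.936
v 2.809 1.173 3.247
v 3.047 2.025 3.735
v 2.569 2.336 3.424
v 2.957 1.307 2.94
v 3.194 2.159 3.428
v 2.905 1.498 2.632
v 3.143 2.35 3.119
v 2.672 1.684 2.42
v 2.909 2.536 2.907
v 2.33 1.807 2.372
v 2.567 2.659 2.86
v 1.988 1.827 2.504
v 2.226 2.679 2.991
v 1.756 1.738 2.772
v 1.994 2.59 3.26
v 1.706 1.569 3.093
v 1.944 2.421 3.58
v 1.855 1.372 3.364
v 2.092 2.224 3.851
v 2.154 1.211 3.499
v 2.392 2.063 3.987
v 2.51 1.137 3.456
v 2.748 1.989 3.943
v -0.9 -2.066 0.265
v -1.148 -1.51 1.058
v -0.541 -1.104 -0.296
v -0.789 -0.548 0.497
v 0.469 -2.252 0.823
v 0.221 -1.696 1.616
v 0.828 -1.29 0.262
v 0.58 -0.734 1.055
v -0.502 3.457 0.146
v -0.092 3.806 -0.162
v 0.092 4.851 1.266
v -0.318 4.503 1.574
v -0.378 3.94 -0.223
v -0.193 4.985 1.205
v -0.696 3.944 -0.186
v -0.512 4.99 1.243
v -0.963 3.818 -0.059
v -0.779 4.864 1.37
v -1.106 3.595 0.123
v -0.922 4.641 1.551
v -1.088 3.336 0.31
v -0.903 4.381 1.739
v -0.912 3.109 0.454
v -0.728 4.154 1.882
v -0.627 2.975 0.515
v -0.442 4.02 1.943
v -0.308 2.97 0.477
v -0.124 4.016 1.906
v -0.041 3.096 0.35
v 0.143 4.142 1.779
v 0.102 3.319 0.169
v 0.286 4.365 1.597
v 0.083 3.579 -0.019
v 0.268 4.624 1.41
v 1.186 1.077 -0.791
v 2.084 0.888 -1.184
v 0.876 -0.508 -0.736
v 1.774 -0.697 -1.129
v 1.702 -0.336 -0.201
v 1.893 0.643 -0.235
v 1.067 -0.263 -1.685
v 1.258 0.716 -1.719
v 2.011 0.059 -1.737
v 2.403 0.014 -0.82
v 0.557 0.366 -1.1
v 0.949 0.321 -0.183
f 2 1 4
f 2 4 3
f 4 1 5
f 4 5 3
f 5 1 6
f 5 6 3
f 6 1 7
f 6 7 3
f 7 1 8
f 7 8 3
f 8 1 9
f 8 9 3
f 9 1 10
f 9 10 3
f 10 1 2
f 10 2 3
f 12 11 15
f 12 15 13
f 13 15 16
f 13 16 14
f 15 11 17
f 15 17 16
f 16 17 18
f 16 18 14
f 17 11 19
f 17 19 18
f 18 19 20
f 18 20 14
f 19 11 21
f 19 21 20
f 20 21 22
f 20 22 14
f 21 11 23
f 21 23 22
f 22 23 24
f 22 24 14
f 23 11 25
f 23 25 24
f 24 25 26
f 24 26 14
f 25 11 27
f 25 27 26
f 26 27 28
f 26 28 14
f 27 11 29
f 27 29 28
f 28 29 30
f 28 30 14
f 29 11 31
f 29 31 30
f 30 31 32
f 30 32 14
f 31 11 33
f 31 33 32
f 32 33 34
f 32 34 14
f 33 11 12
f 33 12 34
f 34 12 13
f 34 13 14
f 36 38 35
f 39 36 35
f 35 38 37
f 37 39 35
f 36 42 38
f 40 36 39
f 40 42 36
f 38 42 37
f 41 39 37
f 37 42 41
f 41 40 39
f 42 40 41
f 44 43 47
f 44 47 45
f 45 47 48
f 45 48 46
f 47 43 49
f 47 49 48
f 48 49 50
f 48 50 46
f 49 43 51
f 49 51 50
f 50 51 52
f 50 52 46
f 51 43 53
f 51 53 52
f 52 53 54
f 52 54 46
f 53 43 55
f 53 55 54
f 54 55 56
f 54 56 46
f 55 43 57
f 55 57 56
f 56 57 58
f 56 58 46
f 57 43 59
f 57 59 58
f 58 59 60
f 58 60 46
f 59 43 61
f 59 61 60
f 60 61 62
f 60 62 46
f 61 43 63
f 61 63 62
f 62 63 64
f 62 64 46
f 63 43 65
f 63 65 64
f 64 65 66
f 64 66 46
f 65 43 67
f 65 67 66
f 66 67 68
f 66 68 46
f 67 43 44
f 67 44 68
f 68 44 45
f 68 45 46
f 69 80 74
f 69 74 70
f 69 70 76
f 69 76 79
f 69 79 80
f 70 74 78
f 74 80 73
f 80 79 71
f 79 76 75
f 76 70 77
f 72 78 73
f 72 73 71
f 72 71 75
f 72 75 77
f 72 77 78
f 73 78 74
f 71 73 80
f 75 71 79
f 77 75 76
f 78 77 70



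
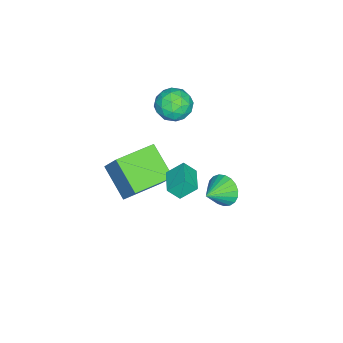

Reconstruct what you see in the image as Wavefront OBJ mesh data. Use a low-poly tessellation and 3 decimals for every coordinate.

v -1.485 -1.54 -2.8
v -2.469 -2.965 -1.595
v -0.856 -0.615 -1.191
v -1.84 -2.04 0.014
v 0.32 -2.78 -2.794
v -0.664 -4.205 -1.589
v 0.949 -1.855 -1.185
v -0.035 -3.28 0.02
v -3.435 -1.159 3.048
v -2.909 -0.825 2.241
v -2.031 -1.655 3.759
v -1.505 -1.321 2.952
v -1.956 -0.654 3.578
v -2.824 -0.348 3.139
v -2.116 -2.132 2.861
v -2.984 -1.826 2.422
v -2.094 -1.426 2.126
v -1.995 -0.513 2.568
v -2.945 -1.967 3.432
v -2.846 -1.054 3.874
v -3.296 -0.948 2.583
v -1.644 -1.532 3.417
v -1.91 -1.14 3.786
v -1.6 -0.943 3.311
v -3.246 -0.668 3.11
v -2.936 -0.471 2.636
v -2.376 -0.371 3.421
v -2.004 -2.009 3.364
v -1.694 -1.812 2.89
v -3.34 -1.537 2.689
v -3.03 -1.34 2.214
v -2.564 -2.109 2.579
v -2.507 -1.105 2.04
v -1.681 -1.397 2.458
v -2.041 -1.874 2.404
v -2.551 -1.694 2.146
v -2.449 -0.568 2.3
v -1.623 -0.86 2.718
v -1.889 -0.468 3.086
v -2.399 -0.288 2.828
v -1.969 -0.922 2.232
v -3.317 -1.62 3.282
v -2.491 -1.912 3.7
v -2.541 -2.192 3.172
v -3.051 -2.012 2.914
v -3.259 -1.083 3.542
v -2.433 -1.375 3.96
v -2.389 -0.786 3.854
v -2.899 -0.606 3.596
v -2.971 -1.558 3.768
v 1.986 3.015 2.275
v 2.418 3.234 1.552
v 3.114 2.605 2.825
v 2.435 3.539 1.745
v 2.374 3.754 2.03
v 2.246 3.841 2.357
v 2.073 3.785 2.67
v 1.886 3.596 2.915
v 1.715 3.307 3.049
v 1.591 2.967 3.049
v 1.536 2.635 2.916
v 1.558 2.369 2.672
v 1.655 2.215 2.359
v 1.808 2.199 2.032
v 1.993 2.324 1.747
v 2.176 2.568 1.553
v 2.326 2.89 1.484
v 1.57 0.01 1.994
v 1.217 0.752 2.739
v 1.338 0.568 1.328
v 0.985 1.311 2.073
v 2.775 0.549 2.027
v 2.422 1.292 2.772
v 2.543 1.108 1.361
v 2.19 1.85 2.106
f 2 4 1
f 5 2 1
f 1 4 3
f 3 5 1
f 2 8 4
f 6 2 5
f 6 8 2
f 4 8 3
f 7 5 3
f 3 8 7
f 7 6 5
f 8 6 7
f 9 46 25
f 46 20 49
f 25 49 14
f 46 49 25
f 9 25 21
f 25 14 26
f 21 26 10
f 25 26 21
f 9 21 30
f 21 10 31
f 30 31 16
f 21 31 30
f 9 30 42
f 30 16 45
f 42 45 19
f 30 45 42
f 9 42 46
f 42 19 50
f 46 50 20
f 42 50 46
f 10 26 37
f 26 14 40
f 37 40 18
f 26 40 37
f 14 49 27
f 49 20 48
f 27 48 13
f 49 48 27
f 20 50 47
f 50 19 43
f 47 43 11
f 50 43 47
f 19 45 44
f 45 16 32
f 44 32 15
f 45 32 44
f 16 31 36
f 31 10 33
f 36 33 17
f 31 33 36
f 12 38 24
f 38 18 39
f 24 39 13
f 38 39 24
f 12 24 22
f 24 13 23
f 22 23 11
f 24 23 22
f 12 22 29
f 22 11 28
f 29 28 15
f 22 28 29
f 12 29 34
f 29 15 35
f 34 35 17
f 29 35 34
f 12 34 38
f 34 17 41
f 38 41 18
f 34 41 38
f 13 39 27
f 39 18 40
f 27 40 14
f 39 40 27
f 11 23 47
f 23 13 48
f 47 48 20
f 23 48 47
f 15 28 44
f 28 11 43
f 44 43 19
f 28 43 44
f 17 35 36
f 35 15 32
f 36 32 16
f 35 32 36
f 18 41 37
f 41 17 33
f 37 33 10
f 41 33 37
f 52 51 54
f 52 54 53
f 54 51 55
f 54 55 53
f 55 51 56
f 55 56 53
f 56 51 57
f 56 57 53
f 57 51 58
f 57 58 53
f 58 51 59
f 58 59 53
f 59 51 60
f 59 60 53
f 60 51 61
f 60 61 53
f 61 51 62
f 61 62 53
f 62 51 63
f 62 63 53
f 63 51 64
f 63 64 53
f 64 51 65
f 64 65 53
f 65 51 66
f 65 66 53
f 66 51 67
f 66 67 53
f 67 51 52
f 67 52 53
f 69 71 68
f 72 69 68
f 68 71 70
f 70 72 68
f 69 75 71
f 73 69 72
f 73 75 69
f 71 75 70
f 74 72 70
f 70 75 74
f 74 73 72
f 75 73 74



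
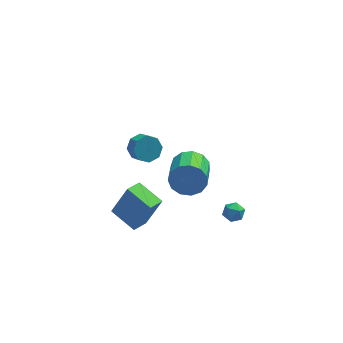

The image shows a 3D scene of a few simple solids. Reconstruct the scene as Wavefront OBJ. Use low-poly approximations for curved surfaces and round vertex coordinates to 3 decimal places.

v 0.555 -2.263 2.415
v 1.236 -2.113 3.2
v 0.907 -3.807 3.81
v 0.225 -3.957 3.025
v 0.708 -1.938 3.401
v 0.379 -3.631 4.012
v 0.132 -1.866 3.29
v -0.198 -3.559 3.9
v -0.311 -1.92 2.9
v -0.64 -3.613 3.511
v -0.478 -2.083 2.357
v -0.808 -3.777 2.967
v -0.318 -2.304 1.832
v -0.647 -3.997 2.442
v 0.12 -2.511 1.492
v -0.21 -4.205 2.102
v 0.695 -2.64 1.445
v 0.366 -4.334 2.055
v 1.226 -2.649 1.706
v 0.897 -4.343 2.316
v 1.544 -2.536 2.192
v 1.214 -4.23 2.802
v 1.548 -2.336 2.749
v 1.218 -4.03 3.359
v -1.532 4.356 -2.781
v -0.934 4.902 -2.389
v -0.61 4.13 -1.807
v -1.208 3.584 -2.199
v -1.539 4.896 -2.061
v -1.216 4.123 -1.479
v -2.141 4.573 -2.155
v -1.817 3.801 -1.573
v -2.385 4.123 -2.616
v -2.062 3.351 -2.033
v -2.13 3.81 -3.173
v -1.806 3.038 -2.591
v -1.524 3.817 -3.501
v -1.201 3.044 -2.919
v -0.923 4.139 -3.407
v -0.599 3.367 -2.825
v -0.678 4.589 -2.947
v -0.355 3.817 -2.364
v -2.46 -1.269 -4.493
v -1.529 -1.187 -2.535
v -3.612 0.008 -3.999
v -2.681 0.091 -2.04
v -1.719 -0.451 -4.88
v -0.788 -0.368 -2.921
v -2.871 0.827 -4.385
v -1.94 0.909 -2.427
v 3.242 -1.153 -2.626
v 3.709 -1.405 -3.074
v 2.411 -1.555 -3.266
v 2.878 -1.807 -3.714
v 2.817 -2.087 -3.082
v 3.33 -1.839 -2.686
v 2.79 -1.121 -3.654
v 3.303 -0.873 -3.258
v 3.429 -1.385 -3.709
v 3.446 -1.982 -3.356
v 2.674 -0.978 -2.984
v 2.691 -1.575 -2.631
f 2 1 5
f 2 5 3
f 3 5 6
f 3 6 4
f 5 1 7
f 5 7 6
f 6 7 8
f 6 8 4
f 7 1 9
f 7 9 8
f 8 9 10
f 8 10 4
f 9 1 11
f 9 11 10
f 10 11 12
f 10 12 4
f 11 1 13
f 11 13 12
f 12 13 14
f 12 14 4
f 13 1 15
f 13 15 14
f 14 15 16
f 14 16 4
f 15 1 17
f 15 17 16
f 16 17 18
f 16 18 4
f 17 1 19
f 17 19 18
f 18 19 20
f 18 20 4
f 19 1 21
f 19 21 20
f 20 21 22
f 20 22 4
f 21 1 23
f 21 23 22
f 22 23 24
f 22 24 4
f 23 1 2
f 23 2 24
f 24 2 3
f 24 3 4
f 26 25 29
f 26 29 27
f 27 29 30
f 27 30 28
f 29 25 31
f 29 31 30
f 30 31 32
f 30 32 28
f 31 25 33
f 31 33 32
f 32 33 34
f 32 34 28
f 33 25 35
f 33 35 34
f 34 35 36
f 34 36 28
f 35 25 37
f 35 37 36
f 36 37 38
f 36 38 28
f 37 25 39
f 37 39 38
f 38 39 40
f 38 40 28
f 39 25 41
f 39 41 40
f 40 41 42
f 40 42 28
f 41 25 26
f 41 26 42
f 42 26 27
f 42 27 28
f 44 46 43
f 47 44 43
f 43 46 45
f 45 47 43
f 44 50 46
f 48 44 47
f 48 50 44
f 46 50 45
f 49 47 45
f 45 50 49
f 49 48 47
f 50 48 49
f 51 62 56
f 51 56 52
f 51 52 58
f 51 58 61
f 51 61 62
f 52 56 60
f 56 62 55
f 62 61 53
f 61 58 57
f 58 52 59
f 54 60 55
f 54 55 53
f 54 53 57
f 54 57 59
f 54 59 60
f 55 60 56
f 53 55 62
f 57 53 61
f 59 57 58
f 60 59 52



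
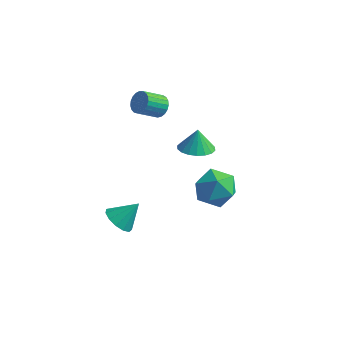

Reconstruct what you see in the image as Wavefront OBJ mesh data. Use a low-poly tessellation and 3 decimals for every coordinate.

v -2.13 -3.399 0.142
v -1.479 -3.347 -0.387
v -1.39 -2.721 1.118
v -1.741 -2.959 -0.459
v -2.126 -2.711 -0.34
v -2.512 -2.682 -0.068
v -2.777 -2.88 0.271
v -2.836 -3.243 0.568
v -2.671 -3.656 0.731
v -2.334 -3.987 0.706
v -1.932 -4.132 0.502
v -1.593 -4.044 0.184
v -1.424 -3.752 -0.147
v -2.929 3.02 3.02
v -2.517 3.133 3.522
v -3.219 2.314 4.283
v -3.631 2.2 3.78
v -2.706 3.329 3.559
v -3.408 2.509 4.319
v -2.934 3.471 3.501
v -3.636 2.651 4.262
v -3.161 3.535 3.361
v -3.863 2.715 4.122
v -3.348 3.51 3.162
v -4.049 2.69 3.922
v -3.462 3.4 2.938
v -4.164 2.58 3.698
v -3.485 3.225 2.728
v -4.186 2.405 3.488
v -3.411 3.014 2.569
v -4.113 2.194 3.329
v -3.254 2.804 2.487
v -3.955 1.984 3.248
v -3.041 2.631 2.498
v -3.742 1.812 3.259
v -2.808 2.526 2.599
v -3.51 1.706 3.36
v -2.597 2.506 2.773
v -3.298 1.686 3.533
v -2.443 2.575 2.989
v -3.144 1.755 3.75
v -2.373 2.721 3.211
v -3.074 1.901 3.971
v -2.399 2.918 3.399
v -3.101 2.099 4.16
v 0.9 -1.027 2.32
v 1.78 -0.312 2.379
v 2.04 -2.448 2.561
v 2.92 -1.733 2.62
v 2.149 -1.755 3.454
v 1.445 -0.877 3.305
v 2.375 -1.883 1.635
v 1.671 -1.005 1.486
v 2.692 -0.84 1.956
v 2.552 -0.761 3.08
v 1.268 -1.999 1.86
v 1.128 -1.92 2.984
v -0.916 2.908 0.546
v -0.16 3.47 0.423
v -0.984 3.252 1.694
v -0.483 3.725 0.327
v -0.892 3.818 0.275
v -1.306 3.731 0.276
v -1.642 3.481 0.331
v -1.835 3.118 0.429
v -1.845 2.713 0.549
v -1.672 2.346 0.669
v -1.349 2.091 0.765
v -0.94 1.998 0.817
v -0.526 2.085 0.816
v -0.189 2.335 0.761
v 0.003 2.699 0.664
v 0.014 3.104 0.543
f 2 1 4
f 2 4 3
f 4 1 5
f 4 5 3
f 5 1 6
f 5 6 3
f 6 1 7
f 6 7 3
f 7 1 8
f 7 8 3
f 8 1 9
f 8 9 3
f 9 1 10
f 9 10 3
f 10 1 11
f 10 11 3
f 11 1 12
f 11 12 3
f 12 1 13
f 12 13 3
f 13 1 2
f 13 2 3
f 15 14 18
f 15 18 16
f 16 18 19
f 16 19 17
f 18 14 20
f 18 20 19
f 19 20 21
f 19 21 17
f 20 14 22
f 20 22 21
f 21 22 23
f 21 23 17
f 22 14 24
f 22 24 23
f 23 24 25
f 23 25 17
f 24 14 26
f 24 26 25
f 25 26 27
f 25 27 17
f 26 14 28
f 26 28 27
f 27 28 29
f 27 29 17
f 28 14 30
f 28 30 29
f 29 30 31
f 29 31 17
f 30 14 32
f 30 32 31
f 31 32 33
f 31 33 17
f 32 14 34
f 32 34 33
f 33 34 35
f 33 35 17
f 34 14 36
f 34 36 35
f 35 36 37
f 35 37 17
f 36 14 38
f 36 38 37
f 37 38 39
f 37 39 17
f 38 14 40
f 38 40 39
f 39 40 41
f 39 41 17
f 40 14 42
f 40 42 41
f 41 42 43
f 41 43 17
f 42 14 44
f 42 44 43
f 43 44 45
f 43 45 17
f 44 14 15
f 44 15 45
f 45 15 16
f 45 16 17
f 46 57 51
f 46 51 47
f 46 47 53
f 46 53 56
f 46 56 57
f 47 51 55
f 51 57 50
f 57 56 48
f 56 53 52
f 53 47 54
f 49 55 50
f 49 50 48
f 49 48 52
f 49 52 54
f 49 54 55
f 50 55 51
f 48 50 57
f 52 48 56
f 54 52 53
f 55 54 47
f 59 58 61
f 59 61 60
f 61 58 62
f 61 62 60
f 62 58 63
f 62 63 60
f 63 58 64
f 63 64 60
f 64 58 65
f 64 65 60
f 65 58 66
f 65 66 60
f 66 58 67
f 66 67 60
f 67 58 68
f 67 68 60
f 68 58 69
f 68 69 60
f 69 58 70
f 69 70 60
f 70 58 71
f 70 71 60
f 71 58 72
f 71 72 60
f 72 58 73
f 72 73 60
f 73 58 59
f 73 59 60



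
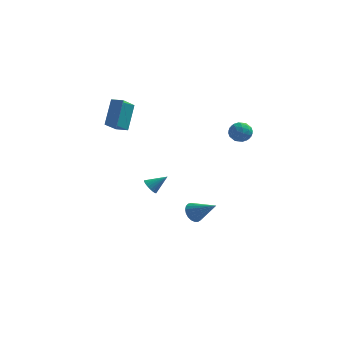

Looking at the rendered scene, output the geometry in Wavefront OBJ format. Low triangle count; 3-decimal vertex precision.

v -0.509 -1.233 -0.302
v -0.13 -1.445 -0.686
v 0.429 -0.907 0.442
v -0.152 -1.216 -0.759
v -0.236 -0.99 -0.752
v -0.367 -0.806 -0.668
v -0.522 -0.696 -0.52
v -0.675 -0.678 -0.334
v -0.8 -0.757 -0.143
v -0.874 -0.917 0.02
v -0.885 -1.133 0.129
v -0.831 -1.365 0.162
v -0.721 -1.575 0.116
v -0.575 -1.726 -0.003
v -0.417 -1.791 -0.173
v -0.275 -1.76 -0.366
v -0.174 -1.637 -0.547
v -3.628 1.059 3.373
v -3.469 2.233 4.896
v -3.204 2.169 2.473
v -3.046 3.343 3.997
v -2.854 0.837 3.463
v -2.696 2.011 4.987
v -2.431 1.947 2.564
v -2.272 3.121 4.087
v 1.455 2.217 -4.212
v 1.915 2.477 -4.73
v 2.865 1.723 -3.208
v 1.873 2.724 -4.551
v 1.76 2.883 -4.313
v 1.594 2.927 -4.058
v 1.403 2.848 -3.829
v 1.222 2.66 -3.667
v 1.081 2.395 -3.599
v 1.004 2.099 -3.637
v 1.006 1.824 -3.774
v 1.085 1.616 -3.987
v 1.228 1.513 -4.239
v 1.41 1.531 -4.486
v 1.6 1.667 -4.686
v 1.765 1.899 -4.804
v 1.876 2.186 -4.819
v 4.1 4.283 1.71
v 4.674 3.952 2.117
v 3.306 3.388 2.103
v 3.88 3.057 2.51
v 3.594 3.747 2.73
v 4.085 4.299 2.488
v 3.895 3.041 1.732
v 4.386 3.593 1.49
v 4.548 3.184 2.131
v 4.362 3.62 2.748
v 3.618 3.72 1.472
v 3.432 4.156 2.089
v 4.457 4.196 1.879
v 3.523 3.144 2.341
v 3.355 3.549 2.47
v 3.693 3.355 2.71
v 4.11 4.4 2.097
v 4.448 4.205 2.336
v 3.813 4.085 2.697
v 3.532 3.135 1.884
v 3.87 2.94 2.123
v 4.287 3.985 1.51
v 4.625 3.791 1.75
v 4.167 3.255 1.523
v 4.72 3.55 2.127
v 4.253 3.024 2.358
v 4.262 3.014 1.9
v 4.551 3.339 1.758
v 4.611 3.806 2.489
v 4.144 3.281 2.72
v 3.976 3.686 2.85
v 4.264 4.011 2.707
v 4.536 3.355 2.497
v 3.836 4.059 1.5
v 3.369 3.534 1.731
v 3.716 3.329 1.513
v 4.004 3.654 1.37
v 3.727 4.316 1.862
v 3.26 3.79 2.093
v 3.429 4.001 2.462
v 3.718 4.326 2.32
v 3.444 3.985 1.723
f 2 1 4
f 2 4 3
f 4 1 5
f 4 5 3
f 5 1 6
f 5 6 3
f 6 1 7
f 6 7 3
f 7 1 8
f 7 8 3
f 8 1 9
f 8 9 3
f 9 1 10
f 9 10 3
f 10 1 11
f 10 11 3
f 11 1 12
f 11 12 3
f 12 1 13
f 12 13 3
f 13 1 14
f 13 14 3
f 14 1 15
f 14 15 3
f 15 1 16
f 15 16 3
f 16 1 17
f 16 17 3
f 17 1 2
f 17 2 3
f 19 21 18
f 22 19 18
f 18 21 20
f 20 22 18
f 19 25 21
f 23 19 22
f 23 25 19
f 21 25 20
f 24 22 20
f 20 25 24
f 24 23 22
f 25 23 24
f 27 26 29
f 27 29 28
f 29 26 30
f 29 30 28
f 30 26 31
f 30 31 28
f 31 26 32
f 31 32 28
f 32 26 33
f 32 33 28
f 33 26 34
f 33 34 28
f 34 26 35
f 34 35 28
f 35 26 36
f 35 36 28
f 36 26 37
f 36 37 28
f 37 26 38
f 37 38 28
f 38 26 39
f 38 39 28
f 39 26 40
f 39 40 28
f 40 26 41
f 40 41 28
f 41 26 42
f 41 42 28
f 42 26 27
f 42 27 28
f 43 80 59
f 80 54 83
f 59 83 48
f 80 83 59
f 43 59 55
f 59 48 60
f 55 60 44
f 59 60 55
f 43 55 64
f 55 44 65
f 64 65 50
f 55 65 64
f 43 64 76
f 64 50 79
f 76 79 53
f 64 79 76
f 43 76 80
f 76 53 84
f 80 84 54
f 76 84 80
f 44 60 71
f 60 48 74
f 71 74 52
f 60 74 71
f 48 83 61
f 83 54 82
f 61 82 47
f 83 82 61
f 54 84 81
f 84 53 77
f 81 77 45
f 84 77 81
f 53 79 78
f 79 50 66
f 78 66 49
f 79 66 78
f 50 65 70
f 65 44 67
f 70 67 51
f 65 67 70
f 46 72 58
f 72 52 73
f 58 73 47
f 72 73 58
f 46 58 56
f 58 47 57
f 56 57 45
f 58 57 56
f 46 56 63
f 56 45 62
f 63 62 49
f 56 62 63
f 46 63 68
f 63 49 69
f 68 69 51
f 63 69 68
f 46 68 72
f 68 51 75
f 72 75 52
f 68 75 72
f 47 73 61
f 73 52 74
f 61 74 48
f 73 74 61
f 45 57 81
f 57 47 82
f 81 82 54
f 57 82 81
f 49 62 78
f 62 45 77
f 78 77 53
f 62 77 78
f 51 69 70
f 69 49 66
f 70 66 50
f 69 66 70
f 52 75 71
f 75 51 67
f 71 67 44
f 75 67 71



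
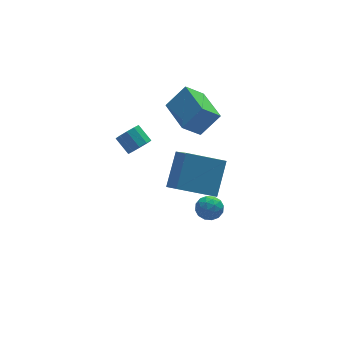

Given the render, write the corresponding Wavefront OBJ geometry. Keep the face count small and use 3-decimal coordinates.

v -3.448 1.663 1.274
v -2.894 2.091 1.034
v -3.259 2.926 1.686
v -3.812 2.497 1.926
v -3.252 2.153 0.756
v -3.616 2.988 1.408
v -3.684 2.027 0.675
v -4.048 2.862 1.327
v -4.026 1.762 0.823
v -4.39 2.597 1.475
v -4.147 1.459 1.144
v -4.512 2.294 1.796
v -4.001 1.234 1.514
v -4.366 2.069 2.166
v -3.644 1.172 1.792
v -4.008 2.007 2.444
v -3.212 1.298 1.873
v -3.576 2.133 2.525
v -2.87 1.563 1.725
v -3.234 2.398 2.377
v -2.748 1.866 1.404
v -3.113 2.701 2.056
v -0.745 0.071 -2.55
v 0.026 0.051 -2.717
v -0.926 -0.971 -3.263
v -0.155 -0.991 -3.43
v -0.405 -1.15 -2.699
v -0.293 -0.506 -2.258
v -0.607 -0.414 -3.722
v -0.495 0.23 -3.281
v 0.111 -0.249 -3.441
v 0.236 -0.703 -2.809
v -1.136 -0.217 -3.171
v -1.011 -0.671 -2.539
v -0.343 0.153 -2.571
v -0.557 -1.073 -3.409
v -0.703 -1.166 -2.98
v -0.25 -1.178 -3.078
v -0.531 -0.175 -2.301
v -0.078 -0.186 -2.399
v -0.331 -0.892 -2.389
v -0.822 -0.734 -3.581
v -0.369 -0.745 -3.679
v -0.65 0.258 -2.902
v -0.197 0.246 -3
v -0.569 -0.028 -3.591
v 0.159 -0.036 -3.094
v 0.053 -0.648 -3.514
v -0.213 -0.309 -3.685
v -0.147 0.069 -3.426
v 0.233 -0.303 -2.723
v 0.126 -0.915 -3.142
v -0.02 -1.009 -2.712
v 0.046 -0.63 -2.453
v 0.283 -0.479 -3.149
v -1.026 -0.005 -2.838
v -1.133 -0.617 -3.257
v -0.946 -0.29 -3.527
v -0.88 0.089 -3.268
v -0.953 -0.272 -2.466
v -1.059 -0.884 -2.886
v -0.753 -0.989 -2.554
v -0.687 -0.611 -2.295
v -1.183 -0.441 -2.831
v -1.719 0.193 3.554
v -0.634 0.205 4.717
v -1.789 2.322 3.597
v -0.704 2.334 4.76
v -0.696 0.246 2.6
v 0.389 0.258 3.763
v -0.766 2.375 2.643
v 0.319 2.387 3.806
v -2.937 -0.78 -0
v -2.914 -2.129 1.083
v -1.957 0.428 1.484
v -1.935 -0.92 2.567
v -1.005 -1.38 -0.787
v -0.983 -2.728 0.296
v -0.026 -0.171 0.697
v -0.003 -1.52 1.78
f 2 1 5
f 2 5 3
f 3 5 6
f 3 6 4
f 5 1 7
f 5 7 6
f 6 7 8
f 6 8 4
f 7 1 9
f 7 9 8
f 8 9 10
f 8 10 4
f 9 1 11
f 9 11 10
f 10 11 12
f 10 12 4
f 11 1 13
f 11 13 12
f 12 13 14
f 12 14 4
f 13 1 15
f 13 15 14
f 14 15 16
f 14 16 4
f 15 1 17
f 15 17 16
f 16 17 18
f 16 18 4
f 17 1 19
f 17 19 18
f 18 19 20
f 18 20 4
f 19 1 21
f 19 21 20
f 20 21 22
f 20 22 4
f 21 1 2
f 21 2 22
f 22 2 3
f 22 3 4
f 23 60 39
f 60 34 63
f 39 63 28
f 60 63 39
f 23 39 35
f 39 28 40
f 35 40 24
f 39 40 35
f 23 35 44
f 35 24 45
f 44 45 30
f 35 45 44
f 23 44 56
f 44 30 59
f 56 59 33
f 44 59 56
f 23 56 60
f 56 33 64
f 60 64 34
f 56 64 60
f 24 40 51
f 40 28 54
f 51 54 32
f 40 54 51
f 28 63 41
f 63 34 62
f 41 62 27
f 63 62 41
f 34 64 61
f 64 33 57
f 61 57 25
f 64 57 61
f 33 59 58
f 59 30 46
f 58 46 29
f 59 46 58
f 30 45 50
f 45 24 47
f 50 47 31
f 45 47 50
f 26 52 38
f 52 32 53
f 38 53 27
f 52 53 38
f 26 38 36
f 38 27 37
f 36 37 25
f 38 37 36
f 26 36 43
f 36 25 42
f 43 42 29
f 36 42 43
f 26 43 48
f 43 29 49
f 48 49 31
f 43 49 48
f 26 48 52
f 48 31 55
f 52 55 32
f 48 55 52
f 27 53 41
f 53 32 54
f 41 54 28
f 53 54 41
f 25 37 61
f 37 27 62
f 61 62 34
f 37 62 61
f 29 42 58
f 42 25 57
f 58 57 33
f 42 57 58
f 31 49 50
f 49 29 46
f 50 46 30
f 49 46 50
f 32 55 51
f 55 31 47
f 51 47 24
f 55 47 51
f 66 68 65
f 69 66 65
f 65 68 67
f 67 69 65
f 66 72 68
f 70 66 69
f 70 72 66
f 68 72 67
f 71 69 67
f 67 72 71
f 71 70 69
f 72 70 71
f 74 76 73
f 77 74 73
f 73 76 75
f 75 77 73
f 74 80 76
f 78 74 77
f 78 80 74
f 76 80 75
f 79 77 75
f 75 80 79
f 79 78 77
f 80 78 79

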